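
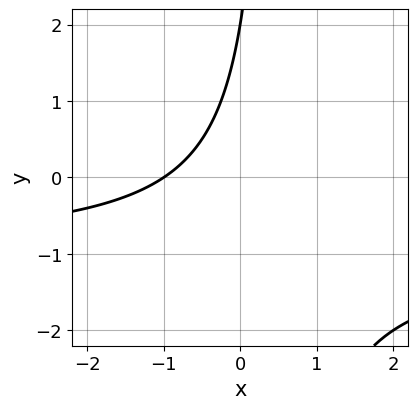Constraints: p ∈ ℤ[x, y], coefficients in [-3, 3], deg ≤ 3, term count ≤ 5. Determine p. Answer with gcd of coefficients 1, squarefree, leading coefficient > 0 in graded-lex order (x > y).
(a) The degree is 2 — a generic line meets the curve in up to 2 points.
(b) Reading off the gridlines: it crosses the y-axis at the gridline y = 2; one x-axis crossing is at x = -1.
(c) Solving for integer coefficients yields p as stated.

2*x*y + 2*x - y + 2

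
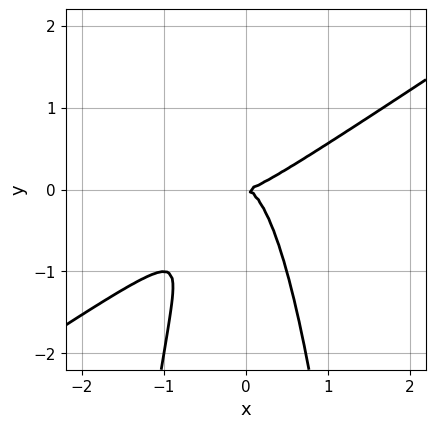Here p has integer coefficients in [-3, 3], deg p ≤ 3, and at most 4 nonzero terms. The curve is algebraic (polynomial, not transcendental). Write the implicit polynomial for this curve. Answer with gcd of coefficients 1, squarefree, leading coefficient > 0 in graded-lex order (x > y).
(a) deg p = 3. A generic line meets the curve in up to 3 points.
(b) Against the integer gridlines: it meets the y-axis at y = 0 (among the integer gridlines); it crosses the x-axis at the gridline x = 0.
(c) Solving for integer coefficients yields p as stated.

2*x^3 - 3*x^2*y - y^2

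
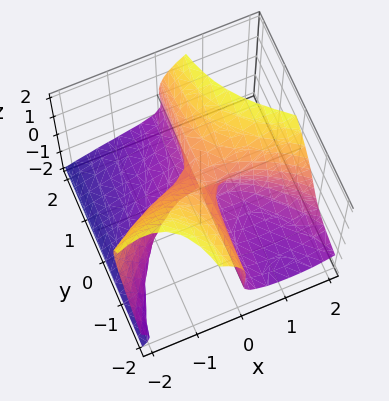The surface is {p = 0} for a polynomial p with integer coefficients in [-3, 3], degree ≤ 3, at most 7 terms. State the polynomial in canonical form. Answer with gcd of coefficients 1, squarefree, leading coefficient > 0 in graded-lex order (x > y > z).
x^3 + 2*x*y*z - 2*z^3 + 3*x*y + 2*z^2

(a) The degree is 3 — a generic line meets the surface in up to 3 points.
(b) From the axis intercepts and sections: it crosses the x-axis at the gridline x = 0; the z-axis gridline crossings are at z ∈ {0, 1}.
(c) Assembling these constraints gives the stated polynomial. Check: (0, -1, 0) on the y-axis lies on the surface, and p(0, -1, 0) = 0. ✓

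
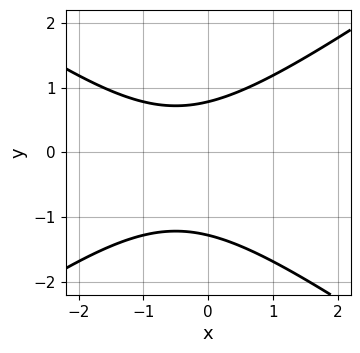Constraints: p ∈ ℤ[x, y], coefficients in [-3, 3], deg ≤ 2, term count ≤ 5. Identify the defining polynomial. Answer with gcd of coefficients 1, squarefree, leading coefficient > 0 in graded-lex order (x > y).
x^2 - 2*y^2 + x - y + 2

The degree is 2 — the shape is more complex than any degree-1 curve.
Reading off the gridlines: it misses every integer gridline on the x-axis.
The integer polynomial consistent with all of this is the stated p.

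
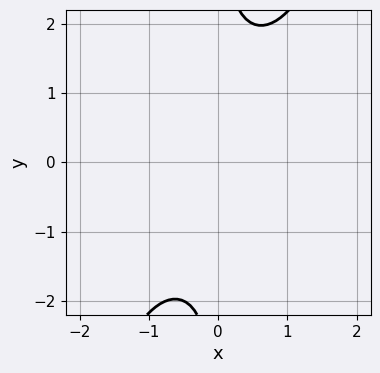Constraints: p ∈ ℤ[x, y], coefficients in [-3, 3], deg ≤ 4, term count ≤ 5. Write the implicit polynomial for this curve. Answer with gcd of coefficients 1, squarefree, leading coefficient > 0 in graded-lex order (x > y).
2*x^2*y^2 - x*y^3 - x*y + 3

First, the degree is 4 — no degree-3 curve has this shape.
Then, reading off the gridlines: the curve avoids every integer x-axis point in the box; it misses every integer gridline on the y-axis.
Finally, fitting integer coefficients to these (and the overall shape) gives p.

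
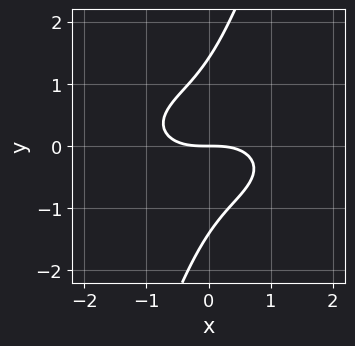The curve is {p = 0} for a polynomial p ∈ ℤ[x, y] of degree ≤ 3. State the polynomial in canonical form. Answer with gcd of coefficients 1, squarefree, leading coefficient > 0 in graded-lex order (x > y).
x^3 + 3*x*y^2 - y^3 + 2*y

(a) Degree: no degree-2 curve has this shape, so deg p = 3.
(b) Against the integer gridlines: it meets the y-axis at y = 0 (among the integer gridlines); one x-axis crossing is at x = 0.
(c) Fitting integer coefficients to these (and the overall shape) gives p.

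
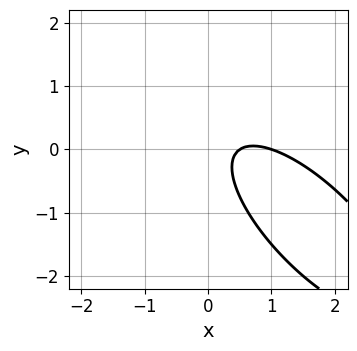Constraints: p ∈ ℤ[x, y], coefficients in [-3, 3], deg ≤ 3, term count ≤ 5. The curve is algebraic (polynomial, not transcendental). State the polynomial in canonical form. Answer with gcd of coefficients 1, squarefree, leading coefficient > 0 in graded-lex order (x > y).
2*x^2 + 3*x*y + 2*y^2 - 3*x + 1

1. Degree: a generic line meets the curve in up to 2 points, so deg p = 2.
2. Against the integer gridlines: it meets the x-axis at x = 1 (among the integer gridlines); no y-intercept at any integer in the box.
3. Putting this together gives p.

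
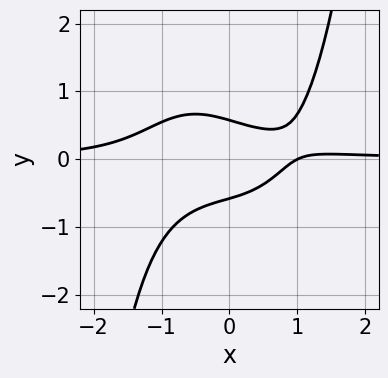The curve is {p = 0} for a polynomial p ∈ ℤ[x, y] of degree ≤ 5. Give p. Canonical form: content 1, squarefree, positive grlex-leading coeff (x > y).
2*x^3*y - 3*y^2 - x + 1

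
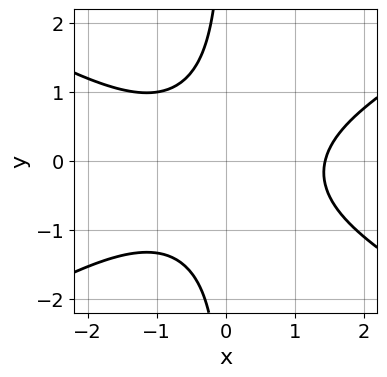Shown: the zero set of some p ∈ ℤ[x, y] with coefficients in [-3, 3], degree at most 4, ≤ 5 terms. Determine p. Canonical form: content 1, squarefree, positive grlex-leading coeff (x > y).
x^3 - 3*x*y^2 - x*y - 3

deg p = 3.
Against the integer gridlines: it misses every integer gridline on the y-axis.
Fitting integer coefficients to these (and the overall shape) gives p.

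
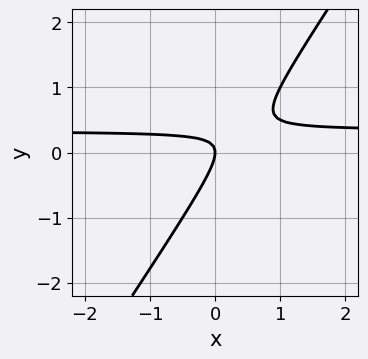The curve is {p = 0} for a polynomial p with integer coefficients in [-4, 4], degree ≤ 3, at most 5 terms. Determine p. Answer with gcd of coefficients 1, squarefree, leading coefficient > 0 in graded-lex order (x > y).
3*x*y - 2*y^2 - x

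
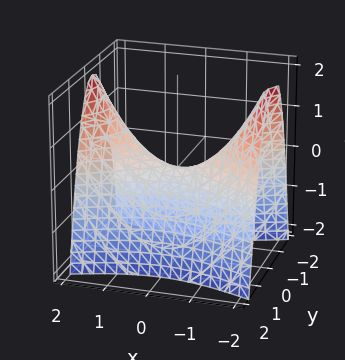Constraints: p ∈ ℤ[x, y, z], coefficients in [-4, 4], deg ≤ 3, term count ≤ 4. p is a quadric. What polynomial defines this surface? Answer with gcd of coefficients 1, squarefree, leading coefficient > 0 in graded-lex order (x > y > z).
x^2 - 3*y^2 - 2*z

First, the degree is 2 — a saddle surface; a quadric.
Next, symmetries: the x ↦ −x reflection is a symmetry, so x appears only in even powers; the y ↦ −y reflection is a symmetry, so y appears only in even powers.
Next, observable constraints: one x-axis crossing is at x = 0; it meets the z-axis at z = 0 (among the integer gridlines); one y-axis crossing is at y = 0.
Finally, the integer polynomial consistent with all of this is the stated p.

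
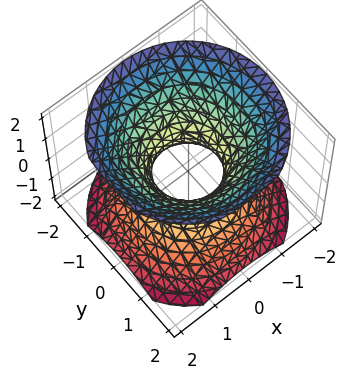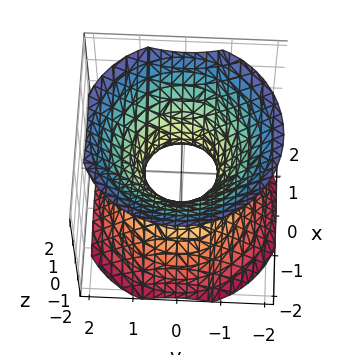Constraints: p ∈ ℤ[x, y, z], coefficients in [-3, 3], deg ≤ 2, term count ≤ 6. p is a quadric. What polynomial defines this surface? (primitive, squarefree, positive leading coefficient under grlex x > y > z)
deg p = 2. An hourglass — one-sheet hyperboloid; a quadric.
Symmetries: rotational symmetry about the z-axis ⇒ p depends on x, y only through x² + y²; mirror symmetry z ↦ −z ⇒ only even powers of z.
Checking where it meets the axes: it misses every integer gridline on the z-axis; a circular section at z = -1 has radius between 1 and 2.
Assembling these constraints gives the stated polynomial.

3*x^2 + 3*y^2 - 3*z^2 - 2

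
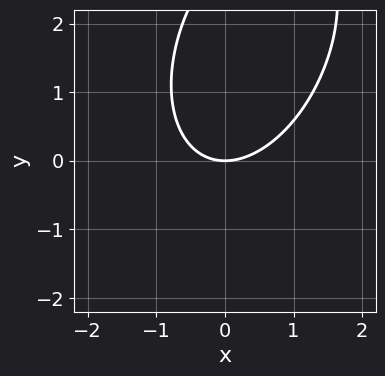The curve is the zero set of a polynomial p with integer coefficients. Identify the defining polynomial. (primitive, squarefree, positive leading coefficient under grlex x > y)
2*x^2 - x*y + y^2 - 3*y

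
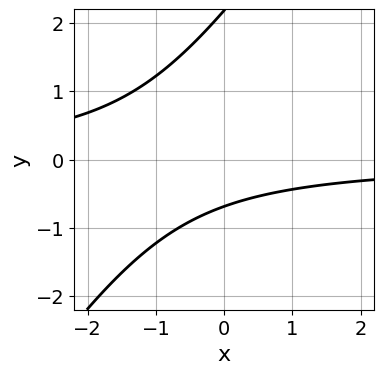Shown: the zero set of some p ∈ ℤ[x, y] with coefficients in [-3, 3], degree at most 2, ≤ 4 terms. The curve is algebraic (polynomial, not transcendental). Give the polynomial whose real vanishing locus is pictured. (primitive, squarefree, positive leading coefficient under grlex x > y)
1. deg p = 2. The shape is more complex than any degree-1 curve.
2. From the axis intercepts and sections: no x-intercept at any integer in the box.
3. Solving for integer coefficients yields p as stated.

3*x*y - 2*y^2 + 3*y + 3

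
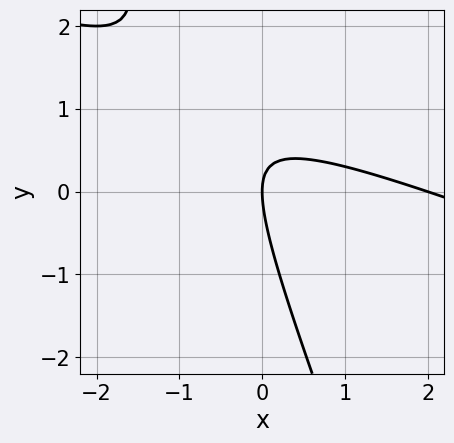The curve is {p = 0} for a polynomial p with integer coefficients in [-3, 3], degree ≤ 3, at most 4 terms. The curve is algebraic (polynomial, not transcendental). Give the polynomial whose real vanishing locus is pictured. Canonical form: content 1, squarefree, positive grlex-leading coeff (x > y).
1. The degree is 2 — the shape is more complex than any degree-1 curve.
2. Observable constraints: it crosses the y-axis at the gridline y = 0; the x-axis gridline crossings are at x ∈ {0, 2}.
3. Putting this together gives p.

x^2 + 3*x*y + y^2 - 2*x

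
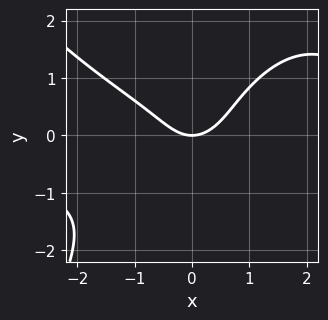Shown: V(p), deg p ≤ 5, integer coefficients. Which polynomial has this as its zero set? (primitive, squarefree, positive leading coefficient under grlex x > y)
deg p = 4. No degree-3 curve has this shape.
Reading off the gridlines: one y-axis crossing is at y = 0; it crosses the x-axis at the gridline x = 0.
The integer polynomial consistent with all of this is the stated p.

x^3*y - 3*x*y^2 + 3*y^3 - 3*x^2 + 3*y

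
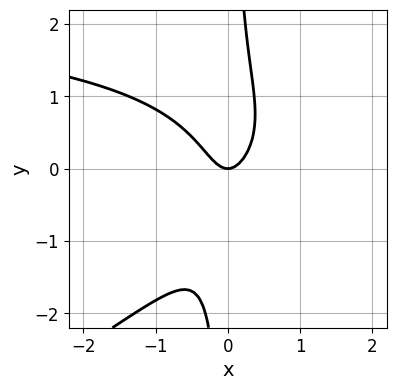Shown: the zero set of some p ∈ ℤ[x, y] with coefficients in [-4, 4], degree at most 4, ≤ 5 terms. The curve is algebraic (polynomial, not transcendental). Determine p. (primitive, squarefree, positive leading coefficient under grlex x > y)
1. deg p = 3. The shape is more complex than any degree-2 curve.
2. From the axis intercepts and sections: it meets the x-axis at x = 0 (among the integer gridlines); it meets the y-axis at y = 0 (among the integer gridlines).
3. The integer polynomial consistent with all of this is the stated p.

x^2*y - 2*x*y^2 - 3*x^2 + y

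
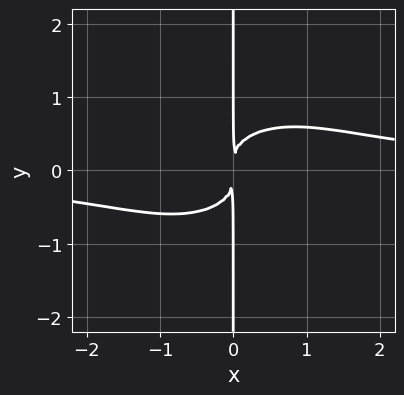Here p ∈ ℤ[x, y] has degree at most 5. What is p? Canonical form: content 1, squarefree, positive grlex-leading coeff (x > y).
x^3*y + 2*x*y^3 - x^2

First, the degree is 4 — a generic line meets the curve in up to 4 points.
Then, from the axis intercepts and sections: the visible y-axis segment lies entirely on the curve.
Finally, solving for integer coefficients yields p as stated.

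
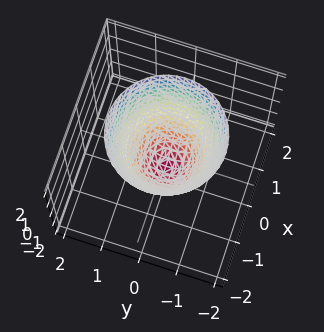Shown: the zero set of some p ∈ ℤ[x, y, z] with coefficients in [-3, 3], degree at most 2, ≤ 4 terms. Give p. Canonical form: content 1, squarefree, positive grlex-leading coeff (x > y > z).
The degree is 2 — a generic line meets the surface in up to 2 points.
Symmetry: the z-axis is an axis of rotation, so x and y enter only as x² + y².
Against the integer gridlines: one z-axis crossing is at z = -1; a circular section at z = 0 has radius between 0 and 1.
The integer polynomial consistent with all of this is the stated p.

3*x^2 + 3*y^2 - 2*z - 2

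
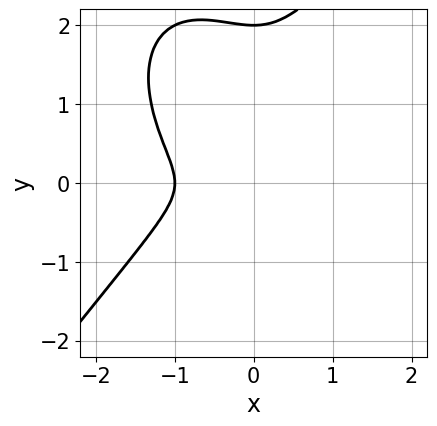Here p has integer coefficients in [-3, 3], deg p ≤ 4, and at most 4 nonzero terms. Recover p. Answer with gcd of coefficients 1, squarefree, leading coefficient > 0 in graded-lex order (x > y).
2*x^3 - y^3 + 2*x^2 + 2*y^2

First, deg p = 3. A generic line meets the curve in up to 3 points.
Next, checking where it meets the axes: it meets the x-axis at x = -1 (among the integer gridlines); it meets the y-axis at y = 2 (among the integer gridlines).
Finally, together with the visible shape, these determine p as stated.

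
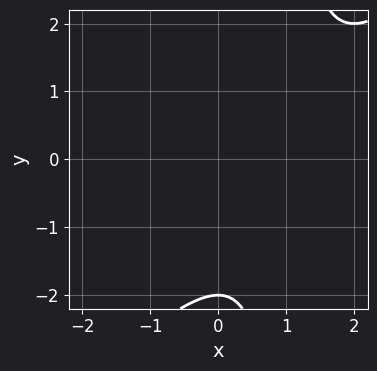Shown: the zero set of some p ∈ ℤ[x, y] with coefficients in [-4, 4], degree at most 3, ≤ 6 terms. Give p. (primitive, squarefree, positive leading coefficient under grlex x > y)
x^2 - x*y - 2*x + y + 2

First, degree: a generic line meets the curve in up to 2 points, so deg p = 2.
Then, from the visible intercepts: the curve avoids every integer x-axis point in the box; it crosses the y-axis at the gridline y = -2.
Finally, these observations pin down the coefficients.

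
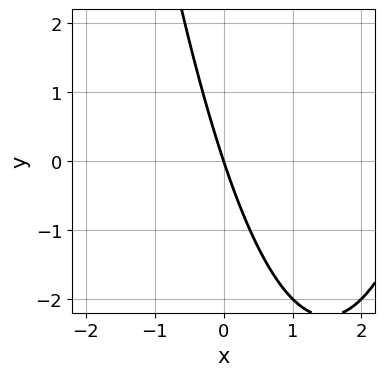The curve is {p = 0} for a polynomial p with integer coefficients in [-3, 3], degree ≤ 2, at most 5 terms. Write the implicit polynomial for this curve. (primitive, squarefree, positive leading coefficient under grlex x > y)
x^2 - 3*x - y

The degree is 2 — the shape is more complex than any degree-1 curve.
Against the integer gridlines: it crosses the x-axis at the gridline x = 0; it crosses the y-axis at the gridline y = 0.
The integer polynomial consistent with all of this is the stated p.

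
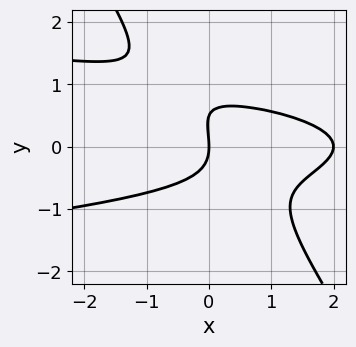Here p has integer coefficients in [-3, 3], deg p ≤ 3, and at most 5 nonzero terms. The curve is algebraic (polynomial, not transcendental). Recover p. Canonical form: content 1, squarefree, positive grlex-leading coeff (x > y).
3*x*y^2 + 2*y^3 + x^2 - y^2 - 2*x

(a) deg p = 3. A generic line meets the curve in up to 3 points.
(b) From the axis intercepts and sections: it crosses the y-axis at the gridline y = 0; among the integer gridlines, it crosses the x-axis at x ∈ {0, 2}.
(c) The integer polynomial consistent with all of this is the stated p.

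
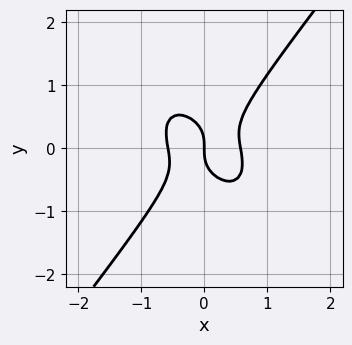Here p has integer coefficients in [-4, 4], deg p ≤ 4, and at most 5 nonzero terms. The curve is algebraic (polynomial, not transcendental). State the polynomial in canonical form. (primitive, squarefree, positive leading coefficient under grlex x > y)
3*x^3 + x^2*y - 2*y^3 - x

1. Degree: a generic line meets the curve in up to 3 points, so deg p = 3.
2. From the axis intercepts and sections: it meets the y-axis at y = 0 (among the integer gridlines); one x-axis crossing is at x = 0.
3. These observations pin down the coefficients.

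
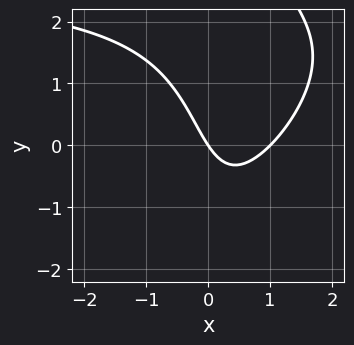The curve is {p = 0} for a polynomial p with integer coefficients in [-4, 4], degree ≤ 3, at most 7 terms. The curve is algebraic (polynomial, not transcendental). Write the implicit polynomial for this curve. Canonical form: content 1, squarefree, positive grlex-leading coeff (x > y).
x^2*y - x*y^2 - 3*x^2 + 3*x + 2*y

First, deg p = 3.
Next, from the visible intercepts: among the integer gridlines, it crosses the x-axis at x ∈ {0, 1}; it meets the y-axis at y = 0 (among the integer gridlines).
Finally, these observations pin down the coefficients.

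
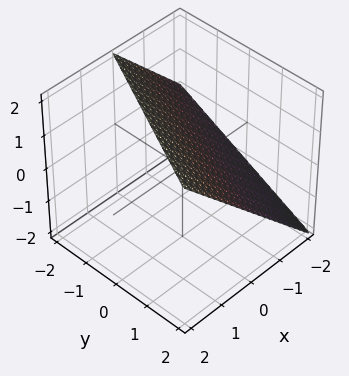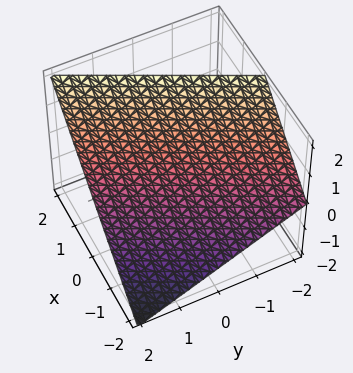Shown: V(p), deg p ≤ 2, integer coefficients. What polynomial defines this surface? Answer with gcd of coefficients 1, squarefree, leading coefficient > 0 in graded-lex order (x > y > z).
2*x - y - 2*z + 2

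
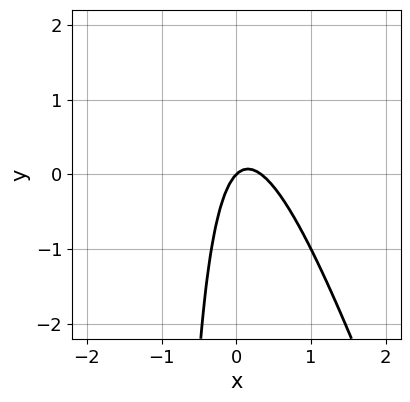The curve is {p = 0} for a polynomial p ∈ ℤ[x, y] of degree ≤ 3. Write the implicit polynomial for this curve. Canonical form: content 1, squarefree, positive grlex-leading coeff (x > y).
3*x^2 + x*y - x + y

First, degree: the shape is more complex than any degree-1 curve, so deg p = 2.
Next, checking where it meets the axes: one y-axis crossing is at y = 0; it meets the x-axis at x = 0 (among the integer gridlines).
Finally, fitting integer coefficients to these (and the overall shape) gives p.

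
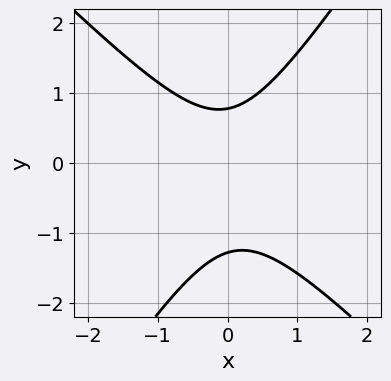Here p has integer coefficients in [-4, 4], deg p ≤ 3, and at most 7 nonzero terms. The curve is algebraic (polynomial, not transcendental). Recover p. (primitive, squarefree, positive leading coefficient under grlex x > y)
3*x^2 + x*y - 2*y^2 - y + 2

1. Degree: no degree-1 curve has this shape, so deg p = 2.
2. Observable constraints: it misses every integer gridline on the x-axis.
3. Solving for integer coefficients yields p as stated.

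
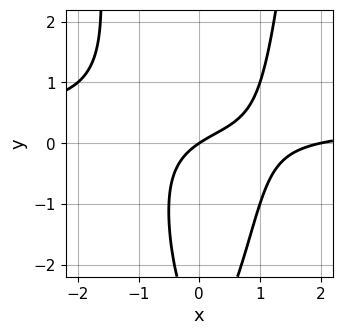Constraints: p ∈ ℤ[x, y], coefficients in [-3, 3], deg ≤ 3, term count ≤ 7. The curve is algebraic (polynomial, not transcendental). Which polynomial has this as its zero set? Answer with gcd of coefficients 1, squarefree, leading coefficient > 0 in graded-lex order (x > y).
(a) deg p = 3.
(b) From the visible intercepts: the x-axis gridline crossings are at x ∈ {0, 2}; it crosses the y-axis at the gridline y = 0.
(c) Fitting integer coefficients to these (and the overall shape) gives p.

3*x^2*y - x^2 - y^2 + 2*x - 3*y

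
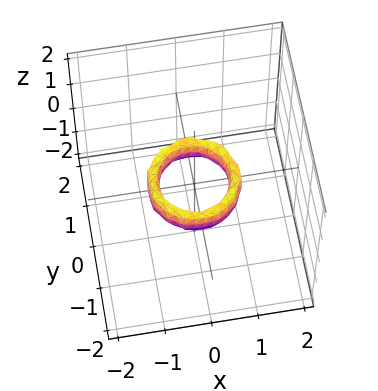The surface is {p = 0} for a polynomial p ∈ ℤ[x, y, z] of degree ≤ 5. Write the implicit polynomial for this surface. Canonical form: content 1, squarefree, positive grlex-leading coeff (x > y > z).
2*x^4 + 4*x^2*y^2 + 2*y^4 - 3*x^2 - 3*y^2 + z^2 + 1

(a) Degree: a generic line meets the surface in up to 4 points, so deg p = 4.
(b) Symmetries: the z-axis is an axis of rotation, so x and y enter only as x² + y².
(c) From the visible intercepts: a circular section at z = 0 has radius between 0 and 1; the y-axis gridline crossings are at y ∈ {-1, 1}; no z-intercept at any integer in the box; the x-axis gridline crossings are at x ∈ {-1, 1}.
(d) Solving for integer coefficients yields p as stated.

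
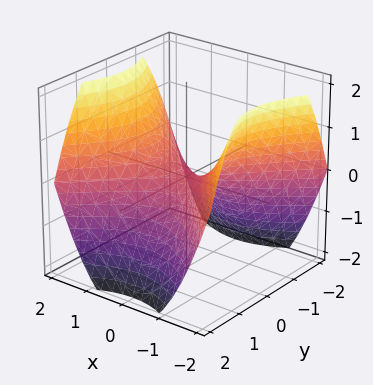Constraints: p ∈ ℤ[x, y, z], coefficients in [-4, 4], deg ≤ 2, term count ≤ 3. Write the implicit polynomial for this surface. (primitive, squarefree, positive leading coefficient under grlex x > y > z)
(a) The degree is 2 — a hyperbolic paraboloid; a quadric.
(b) Symmetries: mirror symmetry y ↦ −y ⇒ only even powers of y; it's symmetric under x → −x, forcing even powers of x.
(c) Against the integer gridlines: it crosses the z-axis at the gridline z = 0; one x-axis crossing is at x = 0; it meets the y-axis at y = 0 (among the integer gridlines).
(d) Assembling these constraints gives the stated polynomial.

2*x^2 - 2*y^2 - 3*z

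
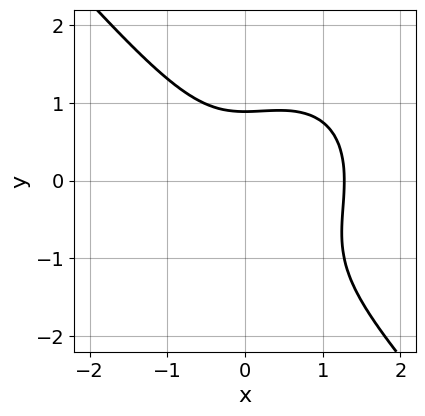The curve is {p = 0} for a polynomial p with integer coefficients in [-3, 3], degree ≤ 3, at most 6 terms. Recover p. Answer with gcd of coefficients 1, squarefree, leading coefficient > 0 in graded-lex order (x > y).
3*x^3 + 2*y^3 - 2*x^2 + 2*y^2 - 3

(a) deg p = 3.
(b) The integer polynomial consistent with all of this is the stated p.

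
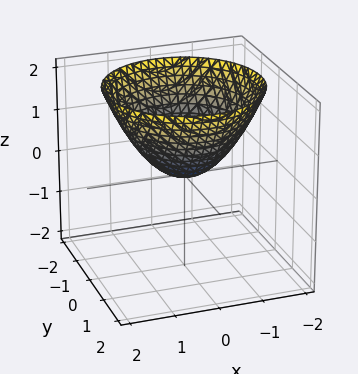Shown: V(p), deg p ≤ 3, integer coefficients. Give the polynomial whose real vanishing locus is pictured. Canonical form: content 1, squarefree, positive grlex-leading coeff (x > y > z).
First, the degree is 2 — a paraboloid; a quadric.
Then, symmetry: every cross-section ⟂ z is a circle, so x, y appear only via x² + y².
Then, from the axis intercepts and sections: one z-axis crossing is at z = 0; a circular section at z = 1 has radius between 1 and 2.
Finally, these observations pin down the coefficients.

2*x^2 + 2*y^2 - 3*z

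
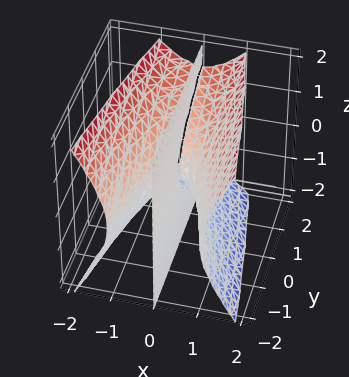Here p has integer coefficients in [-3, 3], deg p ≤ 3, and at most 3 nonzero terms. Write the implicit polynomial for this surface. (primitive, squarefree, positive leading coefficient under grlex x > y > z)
2*x^3 - x*z^2 + x*y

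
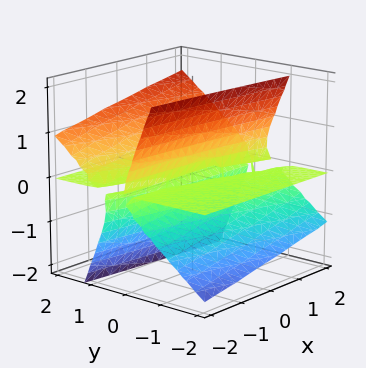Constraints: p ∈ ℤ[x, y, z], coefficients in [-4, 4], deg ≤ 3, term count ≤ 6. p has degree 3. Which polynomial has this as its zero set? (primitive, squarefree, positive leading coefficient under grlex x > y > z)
x*y*z + 3*y^2*z - 3*y*z^2 - 2*z^3

(a) Degree: a generic line meets the surface in up to 3 points, so deg p = 3.
(b) From the axis intercepts and sections: one z-axis crossing is at z = 0; every point of the x-axis in the box is on the surface; the visible y-axis segment lies entirely on the surface.
(c) These observations pin down the coefficients.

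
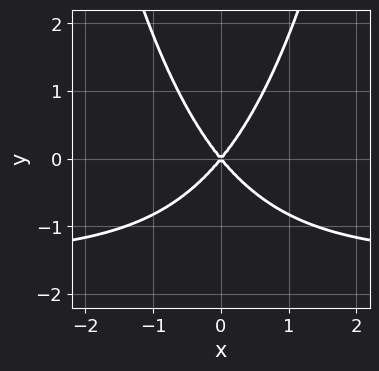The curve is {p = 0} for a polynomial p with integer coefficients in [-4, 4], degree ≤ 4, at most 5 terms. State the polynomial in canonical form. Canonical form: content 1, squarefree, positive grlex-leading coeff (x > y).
2*x^2*y + 3*x^2 - 2*y^2

First, degree: a generic line meets the curve in up to 3 points, so deg p = 3.
Then, symmetries: it's symmetric under x → −x, forcing even powers of x.
Next, observable constraints: it crosses the x-axis at the gridline x = 0; it meets the y-axis at y = 0 (among the integer gridlines).
Finally, assembling these constraints gives the stated polynomial.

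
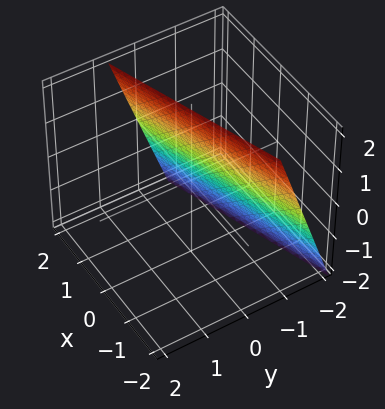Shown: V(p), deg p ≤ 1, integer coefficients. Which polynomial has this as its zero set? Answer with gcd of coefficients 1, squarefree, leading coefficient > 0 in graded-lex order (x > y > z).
(a) The degree is 1 — every cross-section is a straight line — this is a plane.
(b) Checking where it meets the axes: it crosses the z-axis at the gridline z = 2; it meets the x-axis at x = 2 (among the integer gridlines).
(c) Matching integer coefficients to the picture gives p.

x - 3*y + z - 2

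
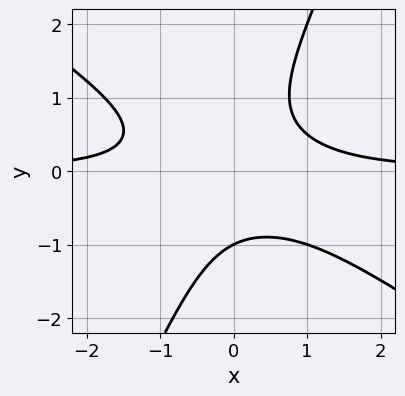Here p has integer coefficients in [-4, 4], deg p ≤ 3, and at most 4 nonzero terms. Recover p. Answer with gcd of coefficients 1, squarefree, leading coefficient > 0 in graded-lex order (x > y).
1. deg p = 3.
2. Reading off the gridlines: it meets the y-axis at y = -1 (among the integer gridlines); the curve avoids every integer x-axis point in the box.
3. Solving for integer coefficients yields p as stated.

3*x^2*y + 3*x*y^2 - 2*y^3 - 2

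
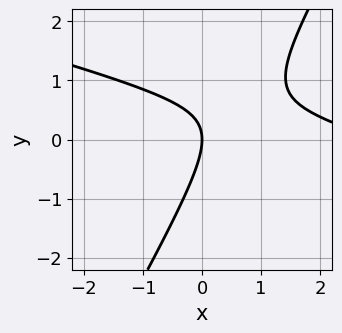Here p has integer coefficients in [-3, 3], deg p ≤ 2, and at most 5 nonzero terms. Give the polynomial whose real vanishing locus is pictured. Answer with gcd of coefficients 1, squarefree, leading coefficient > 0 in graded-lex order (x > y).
First, the degree is 2 — the shape is more complex than any degree-1 curve.
Then, against the integer gridlines: it crosses the y-axis at the gridline y = 0; it crosses the x-axis at the gridline x = 0.
Finally, solving for integer coefficients yields p as stated.

x^2 + 3*x*y - 2*y^2 - 3*x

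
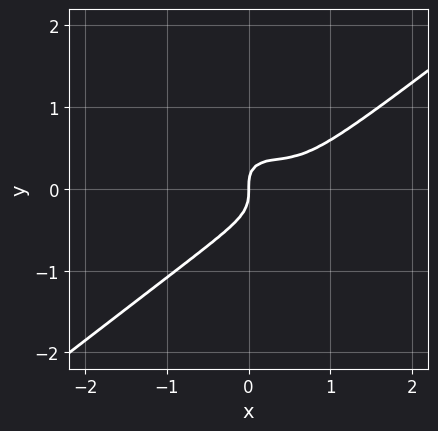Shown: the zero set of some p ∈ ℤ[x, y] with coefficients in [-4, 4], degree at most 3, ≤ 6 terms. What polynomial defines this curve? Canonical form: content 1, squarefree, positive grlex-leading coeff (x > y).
2*x^3 - x*y^2 - 3*y^3 - 2*x^2 + x

1. deg p = 3. The shape is more complex than any degree-2 curve.
2. Reading off the gridlines: it crosses the y-axis at the gridline y = 0; one x-axis crossing is at x = 0.
3. Matching integer coefficients to the picture gives p.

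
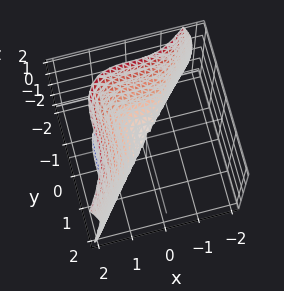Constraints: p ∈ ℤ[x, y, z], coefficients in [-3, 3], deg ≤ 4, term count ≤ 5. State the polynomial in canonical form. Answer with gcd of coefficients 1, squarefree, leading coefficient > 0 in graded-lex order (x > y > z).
3*x^3 - 2*y^3 - 2*z^2

deg p = 3.
From the visible intercepts: one y-axis crossing is at y = 0; it meets the z-axis at z = 0 (among the integer gridlines).
These observations pin down the coefficients.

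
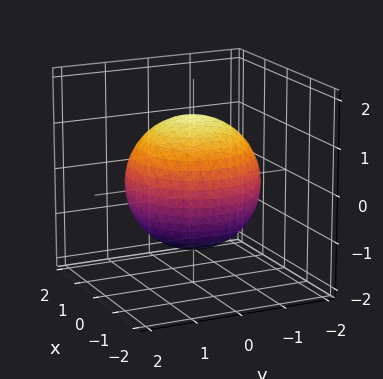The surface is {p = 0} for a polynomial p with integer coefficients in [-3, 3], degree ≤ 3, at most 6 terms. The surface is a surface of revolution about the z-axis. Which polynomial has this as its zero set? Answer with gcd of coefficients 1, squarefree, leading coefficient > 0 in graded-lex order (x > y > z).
x^2 + y^2 + z^2 - 2

First, degree: no degree-1 surface has this shape, so deg p = 2.
Then, symmetry: the z-axis is an axis of rotation, so x and y enter only as x² + y².
Next, reading off the gridlines: a circular section at z = 1 has radius exactly 1.
Finally, the integer polynomial consistent with all of this is the stated p.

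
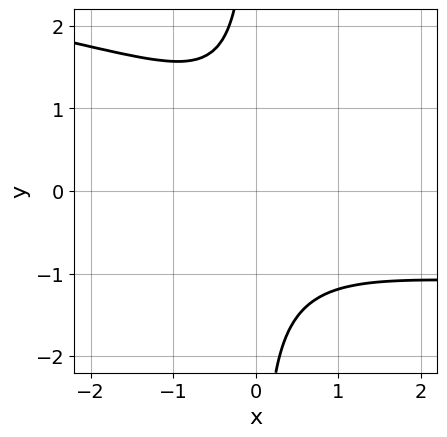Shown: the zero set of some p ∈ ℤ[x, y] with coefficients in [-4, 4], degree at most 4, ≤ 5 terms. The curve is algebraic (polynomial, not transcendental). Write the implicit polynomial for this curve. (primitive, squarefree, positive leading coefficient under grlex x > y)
3*x*y^3 + 2*x^2*y + 3*x^2 + y^2 + 3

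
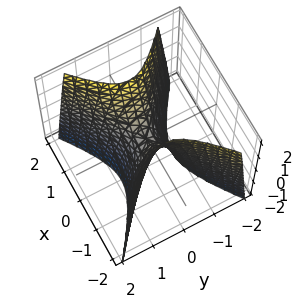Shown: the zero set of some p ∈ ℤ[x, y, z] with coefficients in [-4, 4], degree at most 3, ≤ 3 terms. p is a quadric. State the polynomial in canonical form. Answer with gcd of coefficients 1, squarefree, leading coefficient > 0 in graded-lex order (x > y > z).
2*x^2 - 3*y^2 - z

The degree is 2 — a saddle surface; a quadric.
Symmetries: the y ↦ −y reflection is a symmetry, so y appears only in even powers; it's symmetric under x → −x, forcing even powers of x.
Reading off the gridlines: one x-axis crossing is at x = 0; one z-axis crossing is at z = 0.
Putting this together gives p.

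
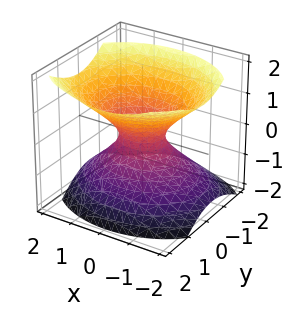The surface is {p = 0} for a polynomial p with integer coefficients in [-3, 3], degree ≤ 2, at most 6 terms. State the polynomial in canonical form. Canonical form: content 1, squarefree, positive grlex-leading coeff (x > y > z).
2*x^2 + 3*y^2 - y*z - 3*z^2 - 1

First, deg p = 2. The shape is more complex than any degree-1 surface.
Then, observable constraints: no z-intercept at any integer in the box.
Finally, solving for integer coefficients yields p as stated.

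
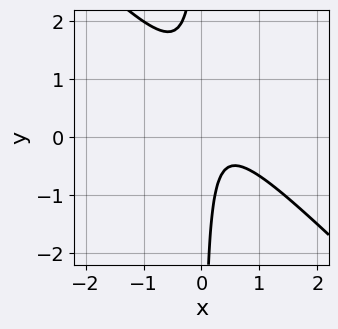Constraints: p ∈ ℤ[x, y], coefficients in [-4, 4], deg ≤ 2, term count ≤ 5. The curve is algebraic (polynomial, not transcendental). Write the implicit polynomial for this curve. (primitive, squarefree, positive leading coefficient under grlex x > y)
First, the degree is 2 — no degree-1 curve has this shape.
Then, against the integer gridlines: the curve avoids every integer y-axis point in the box; it misses every integer gridline on the x-axis.
Finally, assembling these constraints gives the stated polynomial.

3*x^2 + 3*x*y - 2*x + 1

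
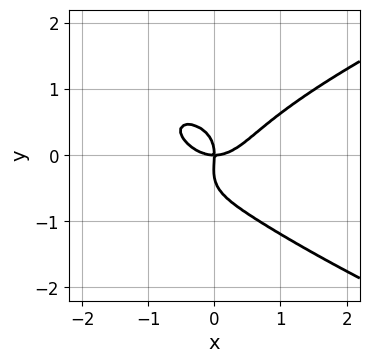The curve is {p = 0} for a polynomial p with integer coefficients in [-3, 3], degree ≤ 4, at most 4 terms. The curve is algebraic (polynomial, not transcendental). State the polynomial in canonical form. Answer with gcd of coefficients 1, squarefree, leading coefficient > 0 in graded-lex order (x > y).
3*y^4 - 2*x^3 + y^3 + 2*x*y

deg p = 4. No degree-3 curve has this shape.
Against the integer gridlines: one x-axis crossing is at x = 0; it crosses the y-axis at the gridline y = 0.
Solving for integer coefficients yields p as stated.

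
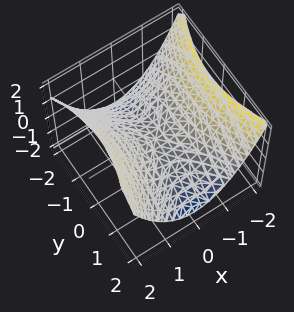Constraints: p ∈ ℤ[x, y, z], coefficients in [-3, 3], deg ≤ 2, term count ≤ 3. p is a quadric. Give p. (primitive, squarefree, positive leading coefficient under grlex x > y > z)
First, deg p = 2. A hyperbolic paraboloid; a quadric.
Then, symmetries: it's symmetric under y → −y, forcing even powers of y; mirror symmetry x ↦ −x ⇒ only even powers of x.
Next, observable constraints: one x-axis crossing is at x = 0; it crosses the y-axis at the gridline y = 0.
Finally, these observations pin down the coefficients.

2*x^2 - y^2 - 3*z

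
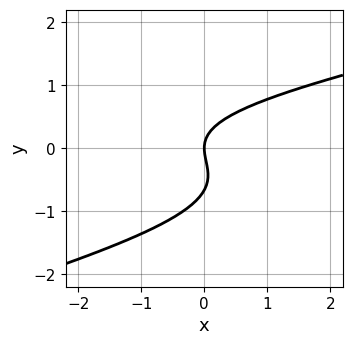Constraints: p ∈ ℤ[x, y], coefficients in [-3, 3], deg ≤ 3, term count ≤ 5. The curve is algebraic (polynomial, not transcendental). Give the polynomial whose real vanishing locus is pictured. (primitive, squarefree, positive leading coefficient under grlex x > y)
(a) deg p = 3.
(b) Observable constraints: it meets the x-axis at x = 0 (among the integer gridlines); one y-axis crossing is at y = 0.
(c) Matching integer coefficients to the picture gives p.

x*y^2 - 3*y^3 - 2*y^2 + 2*x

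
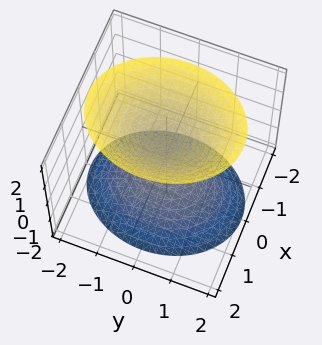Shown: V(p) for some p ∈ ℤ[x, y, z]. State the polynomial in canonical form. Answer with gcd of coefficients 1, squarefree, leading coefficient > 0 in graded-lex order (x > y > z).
(a) There are 2 components. Treating them together as one polynomial.
(b) Degree: two separate bowl-shaped sheets opening away from each other; a quadric, so deg p = 2.
(c) Symmetries: the z ↦ −z reflection is a symmetry, so z appears only in even powers; it's symmetric under x → −x, forcing even powers of x; it's symmetric under y → −y, forcing even powers of y.
(d) From the axis intercepts and sections: no x-intercept at any integer in the box; no y-intercept at any integer in the box.
(e) Matching integer coefficients to the picture gives p.

3*x^2 + 2*y^2 - 2*z^2 + 1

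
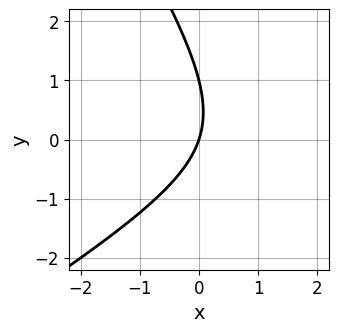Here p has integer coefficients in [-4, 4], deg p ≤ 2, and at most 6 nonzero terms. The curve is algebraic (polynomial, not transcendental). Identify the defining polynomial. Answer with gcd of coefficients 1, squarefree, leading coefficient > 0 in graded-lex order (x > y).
1. deg p = 2.
2. Observable constraints: among the integer gridlines, it crosses the y-axis at y ∈ {0, 1}; one x-axis crossing is at x = 0.
3. Matching integer coefficients to the picture gives p.

x^2 - x*y - y^2 - 3*x + y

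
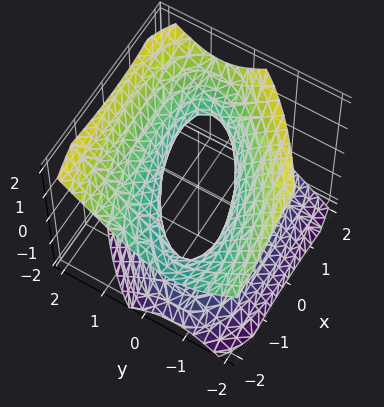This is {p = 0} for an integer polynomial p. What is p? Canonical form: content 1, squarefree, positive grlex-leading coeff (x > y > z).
x^2 - 2*x*y + 2*x*z + 3*y^2 - 3*z^2 - 2

1. Degree: a generic line meets the surface in up to 2 points, so deg p = 2.
2. Observable constraints: no z-intercept at any integer in the box.
3. Fitting integer coefficients to these (and the overall shape) gives p.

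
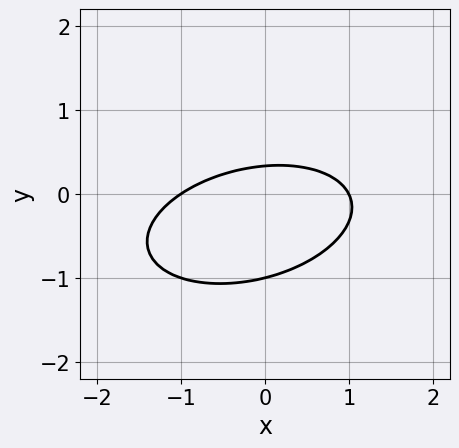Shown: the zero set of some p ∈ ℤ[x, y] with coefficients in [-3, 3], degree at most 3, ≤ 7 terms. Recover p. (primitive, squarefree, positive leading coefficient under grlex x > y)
x^2 - x*y + 3*y^2 + 2*y - 1

First, the degree is 2 — a generic line meets the curve in up to 2 points.
Then, from the axis intercepts and sections: it crosses the y-axis at the gridline y = -1; the x-axis gridline crossings are at x ∈ {-1, 1}.
Finally, the integer polynomial consistent with all of this is the stated p.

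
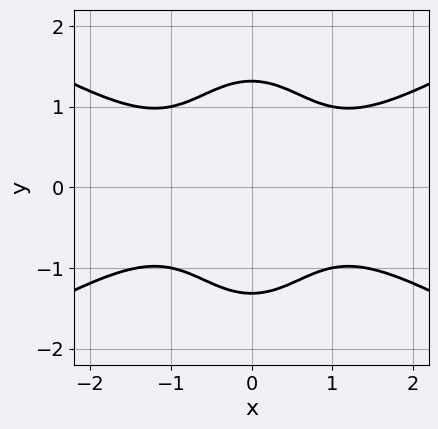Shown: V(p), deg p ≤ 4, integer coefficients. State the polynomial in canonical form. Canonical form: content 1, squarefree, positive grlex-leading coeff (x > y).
Degree: no degree-3 curve has this shape, so deg p = 4.
Symmetries: it's symmetric under x → −x, forcing even powers of x; it's symmetric under y → −y, forcing even powers of y.
Checking where it meets the axes: the curve avoids every integer x-axis point in the box.
Solving for integer coefficients yields p as stated.

x^4 - 3*x^2*y^2 - y^4 + 3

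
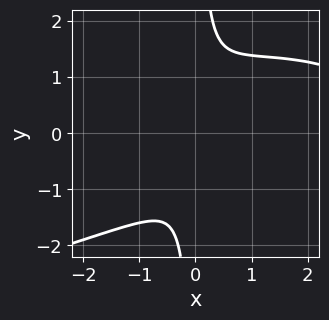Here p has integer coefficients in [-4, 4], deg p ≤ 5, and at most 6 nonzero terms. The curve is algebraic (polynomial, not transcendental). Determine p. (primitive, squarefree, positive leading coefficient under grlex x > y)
2*x*y^3 + x^3 - 3*x^2 - x*y - y^2

1. deg p = 4. A generic line meets the curve in up to 4 points.
2. Solving for integer coefficients yields p as stated.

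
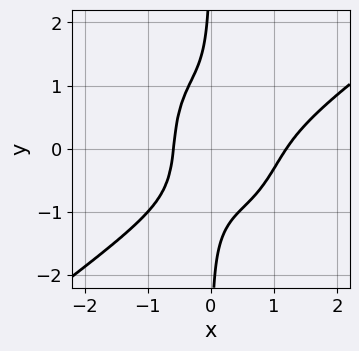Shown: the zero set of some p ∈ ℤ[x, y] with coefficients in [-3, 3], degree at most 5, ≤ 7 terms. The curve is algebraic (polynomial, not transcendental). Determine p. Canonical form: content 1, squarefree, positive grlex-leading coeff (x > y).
3*x^4 - 3*x^3*y - 2*x*y^3 - 3*x^3 - 1

Degree: no degree-3 curve has this shape, so deg p = 4.
Checking where it meets the axes: the curve avoids every integer y-axis point in the box.
Putting this together gives p.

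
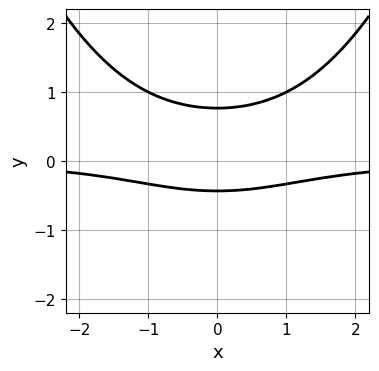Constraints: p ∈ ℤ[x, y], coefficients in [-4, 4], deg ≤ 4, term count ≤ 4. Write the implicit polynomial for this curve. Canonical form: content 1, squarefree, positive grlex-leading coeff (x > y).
x^2*y - 3*y^2 + y + 1

Degree: a generic line meets the curve in up to 3 points, so deg p = 3.
Symmetries: mirror symmetry x ↦ −x ⇒ only even powers of x.
From the axis intercepts and sections: no x-intercept at any integer in the box.
Putting this together gives p.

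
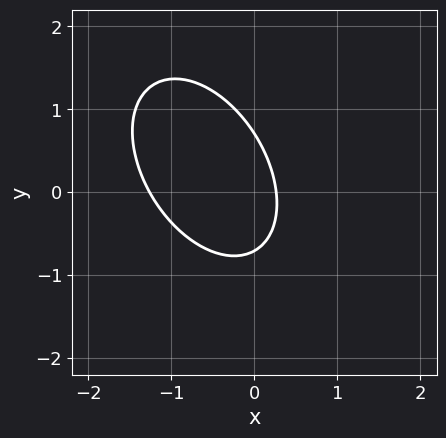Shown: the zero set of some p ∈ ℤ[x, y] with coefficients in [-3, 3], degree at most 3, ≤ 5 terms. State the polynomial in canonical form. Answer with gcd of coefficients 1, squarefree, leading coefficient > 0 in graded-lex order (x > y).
The degree is 2 — a generic line meets the curve in up to 2 points.
Matching integer coefficients to the picture gives p.

3*x^2 + 2*x*y + 2*y^2 + 3*x - 1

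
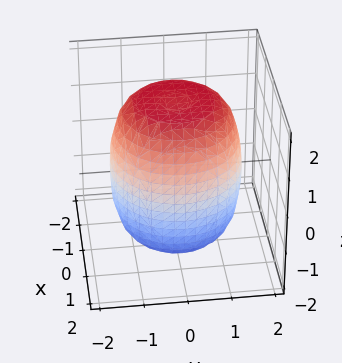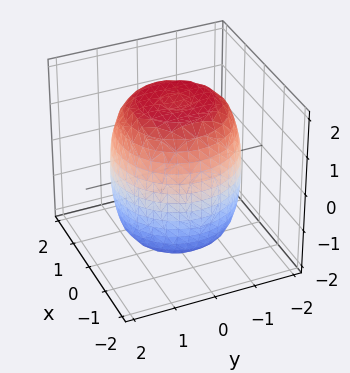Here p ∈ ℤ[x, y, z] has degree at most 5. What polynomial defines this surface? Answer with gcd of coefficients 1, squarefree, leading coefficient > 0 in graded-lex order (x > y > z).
1. The degree is 4 — a generic line meets the surface in up to 4 points.
2. Symmetries: rotational symmetry about the z-axis ⇒ p depends on x, y only through x² + y².
3. Checking where it meets the axes: a circular section at z = 1 has radius between 1 and 2.
4. Assembling these constraints gives the stated polynomial.

x^4 + 2*x^2*y^2 + y^4 - x^2 - y^2 + z^2 - 3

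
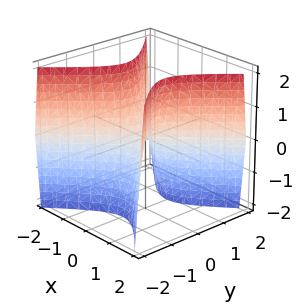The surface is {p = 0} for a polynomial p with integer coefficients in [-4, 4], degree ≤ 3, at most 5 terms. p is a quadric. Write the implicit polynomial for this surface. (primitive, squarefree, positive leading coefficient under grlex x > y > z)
3*x^2 - 3*y^2 - z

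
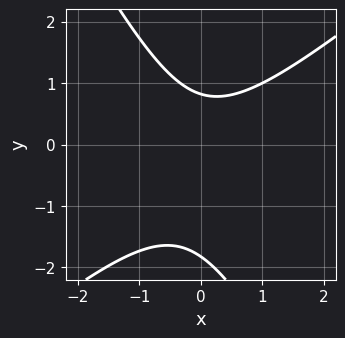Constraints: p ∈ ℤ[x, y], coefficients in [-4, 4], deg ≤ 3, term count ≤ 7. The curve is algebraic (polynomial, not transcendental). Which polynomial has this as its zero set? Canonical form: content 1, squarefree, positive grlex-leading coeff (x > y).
3*x^2 - 2*x*y - 2*y^2 - 2*y + 3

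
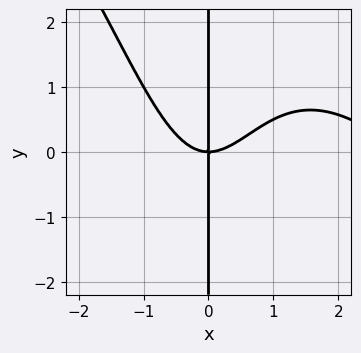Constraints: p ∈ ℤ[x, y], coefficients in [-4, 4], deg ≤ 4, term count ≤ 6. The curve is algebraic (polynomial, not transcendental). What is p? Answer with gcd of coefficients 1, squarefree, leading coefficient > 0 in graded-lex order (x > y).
x^4 + x^3*y - 3*x^3 + 3*x*y

The degree is 4 — the shape is more complex than any degree-3 curve.
Checking where it meets the axes: every point of the y-axis in the box is on the curve; it crosses the x-axis at the gridline x = 0.
Together with the visible shape, these determine p as stated.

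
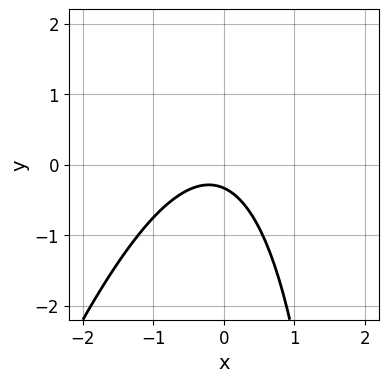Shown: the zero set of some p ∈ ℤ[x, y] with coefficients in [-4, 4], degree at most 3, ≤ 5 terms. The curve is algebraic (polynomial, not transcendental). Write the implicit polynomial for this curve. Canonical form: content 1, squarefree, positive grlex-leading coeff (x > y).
3*x^2 - x*y + x + 3*y + 1

1. The degree is 2 — no degree-1 curve has this shape.
2. From the axis intercepts and sections: the curve avoids every integer x-axis point in the box.
3. Together with the visible shape, these determine p as stated.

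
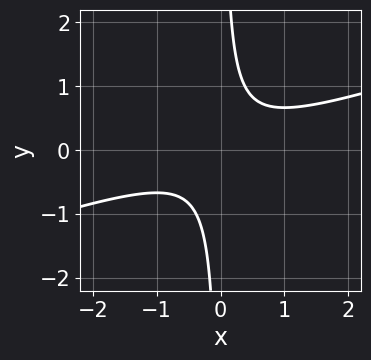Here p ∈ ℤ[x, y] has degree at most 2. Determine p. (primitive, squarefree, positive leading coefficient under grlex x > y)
1. The degree is 2 — the shape is more complex than any degree-1 curve.
2. Observable constraints: no x-intercept at any integer in the box; no y-intercept at any integer in the box.
3. The integer polynomial consistent with all of this is the stated p.

x^2 - 3*x*y + 1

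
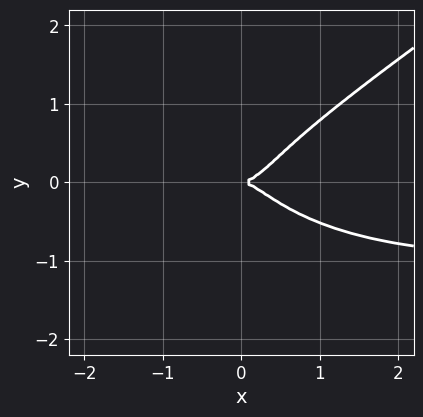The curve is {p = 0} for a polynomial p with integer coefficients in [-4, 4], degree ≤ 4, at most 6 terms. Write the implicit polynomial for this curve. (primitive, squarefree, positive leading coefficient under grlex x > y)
(a) The degree is 4 — the shape is more complex than any degree-3 curve.
(b) From the visible intercepts: it meets the y-axis at y = 0 (among the integer gridlines); one x-axis crossing is at x = 0.
(c) Putting this together gives p.

x^3*y - 3*y^4 + x^3 - y^2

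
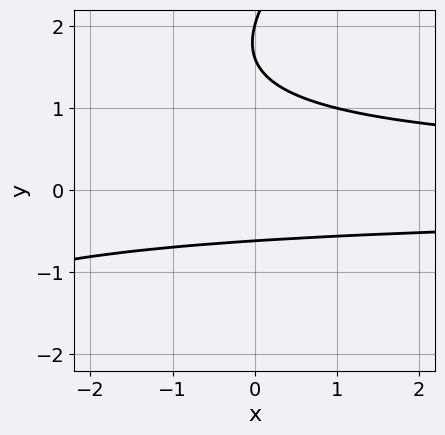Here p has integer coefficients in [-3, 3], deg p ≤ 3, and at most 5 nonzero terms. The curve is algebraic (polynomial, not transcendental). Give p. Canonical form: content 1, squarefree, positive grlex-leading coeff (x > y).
x*y^2 - y^3 + 3*y^2 - y - 2

First, degree: no degree-2 curve has this shape, so deg p = 3.
Next, from the axis intercepts and sections: one y-axis crossing is at y = 2; no x-intercept at any integer in the box.
Finally, assembling these constraints gives the stated polynomial.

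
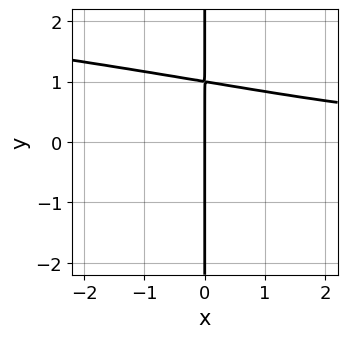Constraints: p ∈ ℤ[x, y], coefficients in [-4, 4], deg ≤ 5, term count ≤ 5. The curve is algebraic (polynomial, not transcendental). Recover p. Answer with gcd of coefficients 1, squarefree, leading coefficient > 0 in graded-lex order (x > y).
2*x*y^3 + x^2*y - 2*x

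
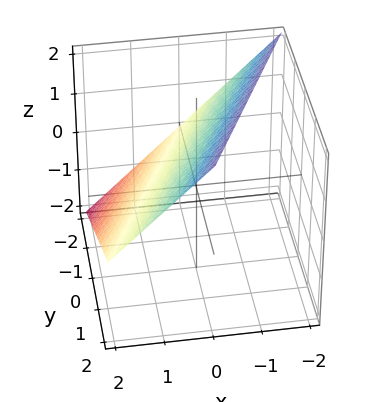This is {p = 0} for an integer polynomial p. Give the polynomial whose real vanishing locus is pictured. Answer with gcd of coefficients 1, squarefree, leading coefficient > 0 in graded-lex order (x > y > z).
2*x - y + 2*z - 2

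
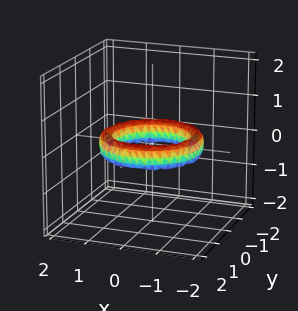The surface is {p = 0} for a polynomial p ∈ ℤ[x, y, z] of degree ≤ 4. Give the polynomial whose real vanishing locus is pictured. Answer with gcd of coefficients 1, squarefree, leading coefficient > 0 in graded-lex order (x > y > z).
(a) deg p = 4.
(b) By symmetry, the surface is invariant under rotation about z: p = q(x² + y², z).
(c) Reading off the gridlines: a circular section at z = 0 has radius exactly 1; the x-axis gridline crossings are at x ∈ {-1, 1}; the y-axis gridline crossings are at y ∈ {-1, 1}.
(d) These observations pin down the coefficients.

x^4 + 2*x^2*y^2 + y^4 - 3*x^2 - 3*y^2 + 2*z^2 + 2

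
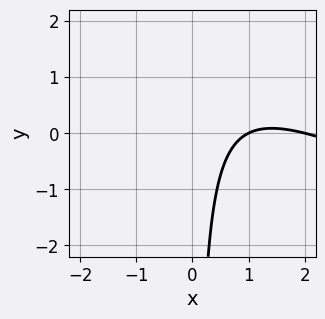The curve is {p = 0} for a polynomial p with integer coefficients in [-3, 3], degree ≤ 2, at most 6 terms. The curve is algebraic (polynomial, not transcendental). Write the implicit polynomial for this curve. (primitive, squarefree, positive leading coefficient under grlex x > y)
x^2 + 2*x*y - 3*x + 2

First, the degree is 2 — no degree-1 curve has this shape.
Next, from the visible intercepts: the curve avoids every integer y-axis point in the box; among the integer gridlines, it crosses the x-axis at x ∈ {1, 2}.
Finally, matching integer coefficients to the picture gives p.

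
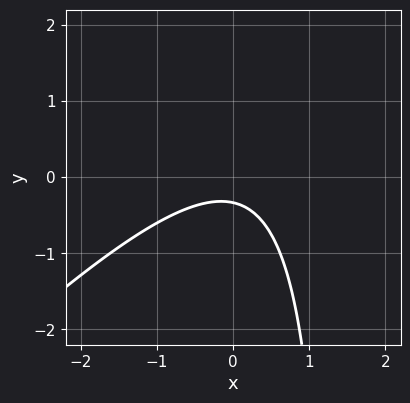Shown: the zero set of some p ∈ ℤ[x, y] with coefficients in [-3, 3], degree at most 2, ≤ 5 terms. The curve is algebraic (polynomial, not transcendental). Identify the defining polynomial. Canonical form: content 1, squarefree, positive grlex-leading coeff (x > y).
2*x^2 - 2*x*y + 3*y + 1

1. deg p = 2. No degree-1 curve has this shape.
2. From the axis intercepts and sections: it misses every integer gridline on the x-axis.
3. Fitting integer coefficients to these (and the overall shape) gives p.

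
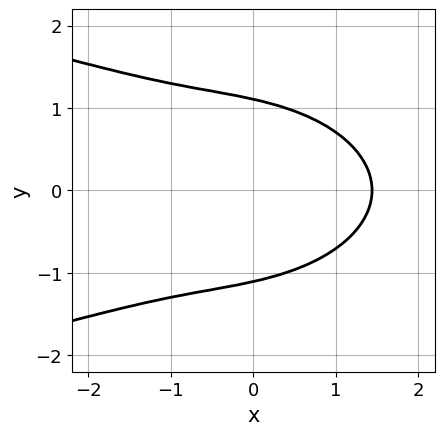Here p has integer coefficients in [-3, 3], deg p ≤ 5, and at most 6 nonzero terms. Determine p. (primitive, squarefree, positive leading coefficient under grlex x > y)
(a) The degree is 4 — no degree-3 curve has this shape.
(b) Symmetries: mirror symmetry y ↦ −y ⇒ only even powers of y.
(c) Fitting integer coefficients to these (and the overall shape) gives p.

x^2*y^2 + 2*y^4 + x^3 + 2*x*y^2 - 3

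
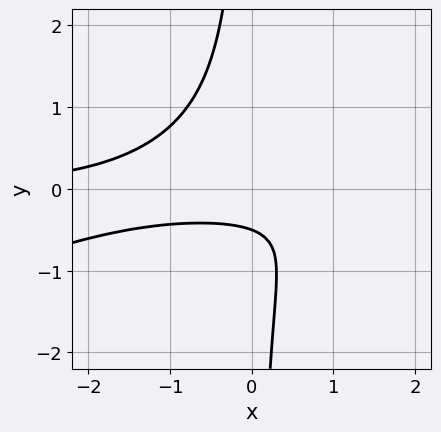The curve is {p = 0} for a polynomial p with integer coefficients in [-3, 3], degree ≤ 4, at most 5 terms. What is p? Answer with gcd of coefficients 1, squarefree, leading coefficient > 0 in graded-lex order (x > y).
(a) deg p = 3. The shape is more complex than any degree-2 curve.
(b) From the visible intercepts: no x-intercept at any integer in the box.
(c) Fitting integer coefficients to these (and the overall shape) gives p.

x^2*y - 3*x*y^2 - 2*y - 1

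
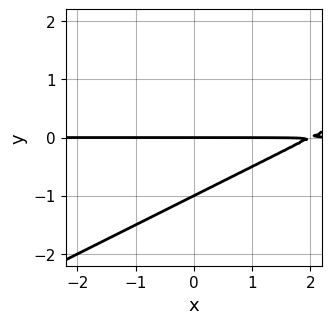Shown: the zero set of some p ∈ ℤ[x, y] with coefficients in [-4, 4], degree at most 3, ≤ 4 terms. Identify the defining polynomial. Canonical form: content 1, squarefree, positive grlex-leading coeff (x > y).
1. Degree: the shape is more complex than any degree-1 curve, so deg p = 2.
2. From the axis intercepts and sections: the y-axis gridline crossings are at y ∈ {-1, 0}; every point of the x-axis in the box is on the curve.
3. Solving for integer coefficients yields p as stated.

x*y - 2*y^2 - 2*y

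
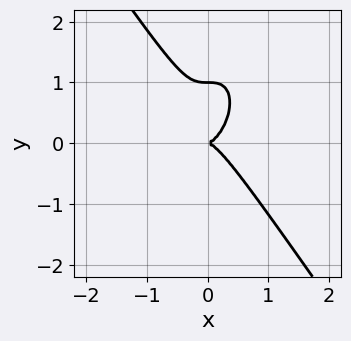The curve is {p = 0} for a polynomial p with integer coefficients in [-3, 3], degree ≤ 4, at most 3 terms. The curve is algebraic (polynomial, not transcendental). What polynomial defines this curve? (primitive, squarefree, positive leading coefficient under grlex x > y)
3*x^3 + y^3 - y^2

First, the degree is 3 — a generic line meets the curve in up to 3 points.
Then, checking where it meets the axes: one x-axis crossing is at x = 0; among the integer gridlines, it crosses the y-axis at y ∈ {0, 1}.
Finally, together with the visible shape, these determine p as stated.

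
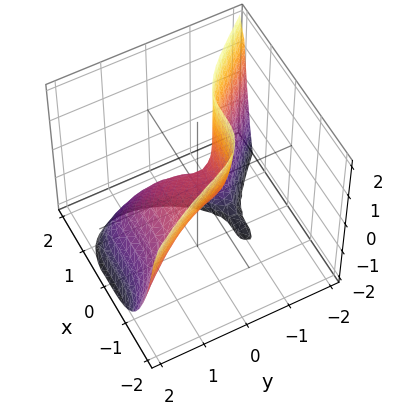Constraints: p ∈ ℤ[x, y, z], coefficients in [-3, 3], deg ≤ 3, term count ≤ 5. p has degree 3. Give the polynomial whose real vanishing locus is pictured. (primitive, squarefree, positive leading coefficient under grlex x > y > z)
(a) deg p = 3.
(b) Against the integer gridlines: it crosses the x-axis at the gridline x = 0; it meets the y-axis at y = 0 (among the integer gridlines); it crosses the z-axis at the gridline z = 0.
(c) Assembling these constraints gives the stated polynomial.

3*x^3 + 2*y^3 + 3*y*z + 2*z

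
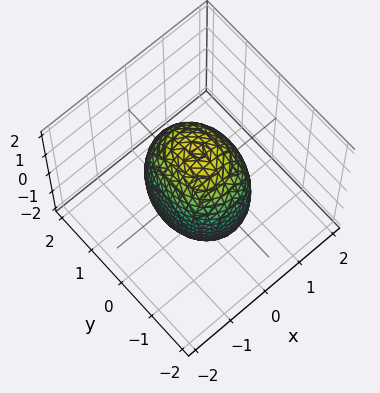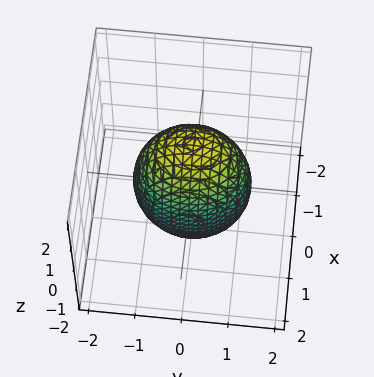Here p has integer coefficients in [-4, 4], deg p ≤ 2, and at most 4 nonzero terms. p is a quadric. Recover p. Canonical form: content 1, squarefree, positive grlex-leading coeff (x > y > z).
3*x^2 + 2*y^2 + z^2 - 3

(a) The degree is 2 — bounded and convex; a quadric.
(b) Symmetries: the x ↦ −x reflection is a symmetry, so x appears only in even powers; it's symmetric under y → −y, forcing even powers of y; mirror symmetry z ↦ −z ⇒ only even powers of z.
(c) Against the integer gridlines: the x-axis gridline crossings are at x ∈ {-1, 1}.
(d) Assembling these constraints gives the stated polynomial.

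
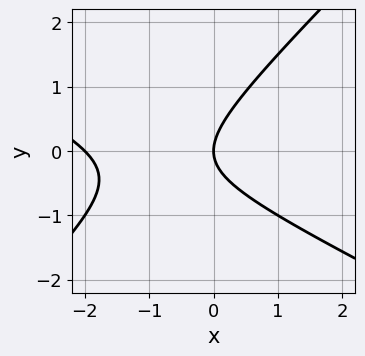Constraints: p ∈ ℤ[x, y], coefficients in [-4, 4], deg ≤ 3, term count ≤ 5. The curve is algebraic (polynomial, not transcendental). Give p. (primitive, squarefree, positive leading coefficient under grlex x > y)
1. Degree: the shape is more complex than any degree-1 curve, so deg p = 2.
2. Observable constraints: it meets the y-axis at y = 0 (among the integer gridlines); the x-axis gridline crossings are at x ∈ {-2, 0}.
3. Putting this together gives p.

x^2 + x*y - 2*y^2 + 2*x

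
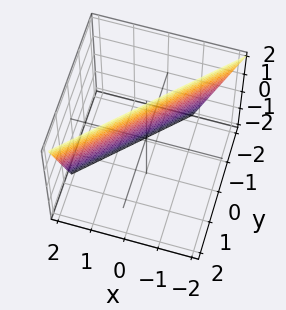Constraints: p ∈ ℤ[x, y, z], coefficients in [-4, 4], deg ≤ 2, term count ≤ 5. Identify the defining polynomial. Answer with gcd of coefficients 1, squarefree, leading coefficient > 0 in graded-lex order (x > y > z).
3*x - 3*y + z - 2

(a) The degree is 1 — every cross-section is a straight line — this is a plane.
(b) From the visible intercepts: it crosses the z-axis at the gridline z = 2.
(c) The integer polynomial consistent with all of this is the stated p.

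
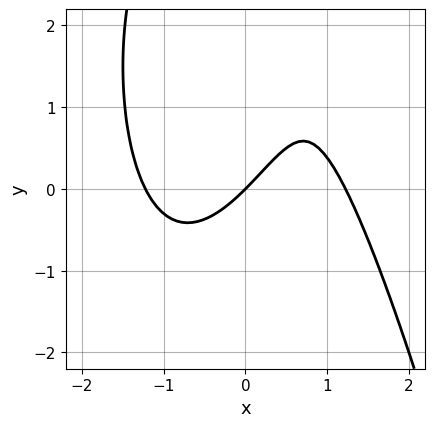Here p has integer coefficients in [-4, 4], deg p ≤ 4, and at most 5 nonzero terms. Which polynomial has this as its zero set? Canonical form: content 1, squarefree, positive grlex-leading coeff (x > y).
1. The degree is 3 — a generic line meets the curve in up to 3 points.
2. From the visible intercepts: it crosses the x-axis at the gridline x = 0; it meets the y-axis at y = 0 (among the integer gridlines).
3. Fitting integer coefficients to these (and the overall shape) gives p.

2*x^3 - y^2 - 3*x + 3*y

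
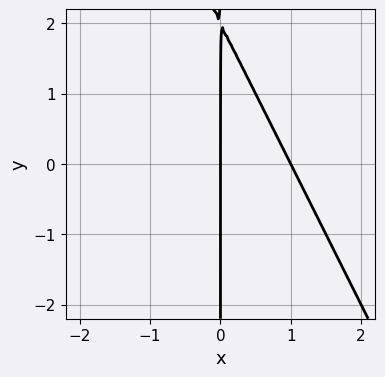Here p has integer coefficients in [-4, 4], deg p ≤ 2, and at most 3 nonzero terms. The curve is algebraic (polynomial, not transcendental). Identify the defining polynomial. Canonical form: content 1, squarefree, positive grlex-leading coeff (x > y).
deg p = 2. No degree-1 curve has this shape.
Against the integer gridlines: every point of the y-axis in the box is on the curve; the x-axis gridline crossings are at x ∈ {0, 1}.
Putting this together gives p.

2*x^2 + x*y - 2*x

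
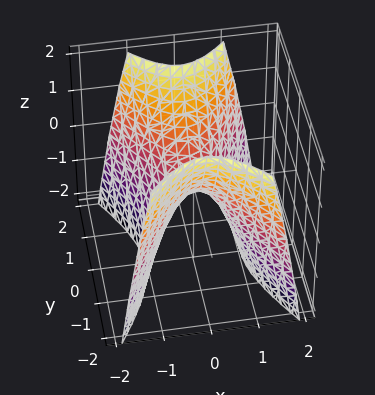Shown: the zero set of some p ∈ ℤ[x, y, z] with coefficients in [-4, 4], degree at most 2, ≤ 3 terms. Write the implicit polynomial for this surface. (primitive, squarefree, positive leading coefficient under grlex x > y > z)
The degree is 2 — a saddle surface; a quadric.
Symmetries: mirror symmetry x ↦ −x ⇒ only even powers of x; the y ↦ −y reflection is a symmetry, so y appears only in even powers.
Checking where it meets the axes: one z-axis crossing is at z = 0; it crosses the x-axis at the gridline x = 0; it crosses the y-axis at the gridline y = 0.
Fitting integer coefficients to these (and the overall shape) gives p.

2*x^2 - y^2 + z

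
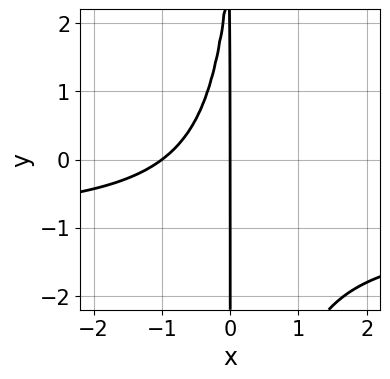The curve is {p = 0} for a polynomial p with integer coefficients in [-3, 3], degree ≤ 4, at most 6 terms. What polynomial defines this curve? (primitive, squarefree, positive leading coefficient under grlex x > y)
3*x^2*y + 3*x^2 - x*y + 3*x

1. Degree: a generic line meets the curve in up to 3 points, so deg p = 3.
2. From the axis intercepts and sections: the visible y-axis segment lies entirely on the curve; among the integer gridlines, it crosses the x-axis at x ∈ {-1, 0}.
3. Putting this together gives p.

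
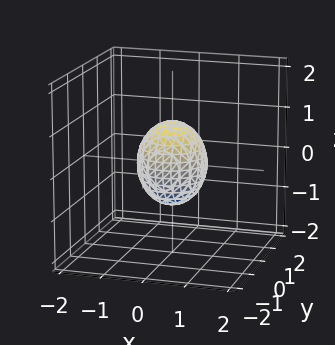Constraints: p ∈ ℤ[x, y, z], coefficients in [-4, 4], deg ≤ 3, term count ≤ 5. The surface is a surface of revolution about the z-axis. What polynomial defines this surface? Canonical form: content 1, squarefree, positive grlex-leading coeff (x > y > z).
3*x^2 + 3*y^2 + 2*z^2 - 2

First, the degree is 2 — the shape is more complex than any degree-1 surface.
Then, symmetries: rotational symmetry about the z-axis ⇒ p depends on x, y only through x² + y².
Then, against the integer gridlines: among the integer gridlines, it crosses the z-axis at z ∈ {-1, 1}; a circular section at z = 0 has radius between 0 and 1.
Finally, the integer polynomial consistent with all of this is the stated p.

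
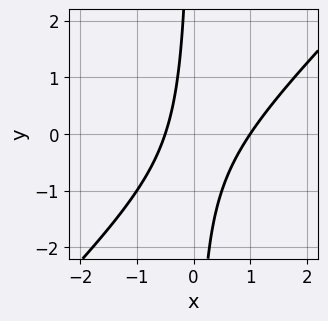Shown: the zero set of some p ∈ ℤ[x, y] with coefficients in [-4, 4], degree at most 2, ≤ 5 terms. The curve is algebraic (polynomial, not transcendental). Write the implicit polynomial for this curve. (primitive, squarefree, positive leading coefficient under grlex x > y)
2*x^2 - 2*x*y - x - 1

(a) The degree is 2 — a generic line meets the curve in up to 2 points.
(b) Observable constraints: it meets the x-axis at x = 1 (among the integer gridlines); the curve avoids every integer y-axis point in the box.
(c) Solving for integer coefficients yields p as stated.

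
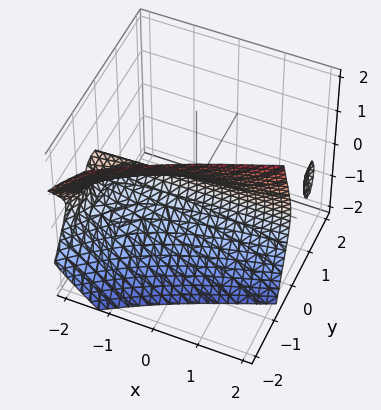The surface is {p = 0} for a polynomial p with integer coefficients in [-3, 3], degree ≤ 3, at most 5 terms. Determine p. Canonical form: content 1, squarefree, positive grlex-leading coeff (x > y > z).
3*x*y^2 + x*z^2 - 3*y^3 - 3*z^2 - 3*y

The picture has 2 separate pieces.
Degree: a generic line meets the surface in up to 3 points, so deg p = 3.
Observable constraints: every point of the x-axis in the box is on the surface; one y-axis crossing is at y = 0; it meets the z-axis at z = 0 (among the integer gridlines).
These observations pin down the coefficients.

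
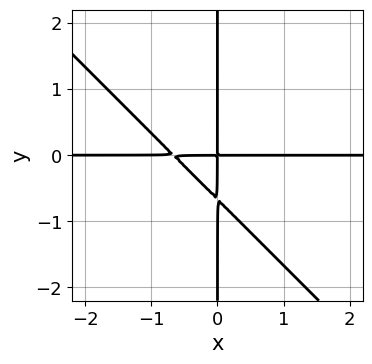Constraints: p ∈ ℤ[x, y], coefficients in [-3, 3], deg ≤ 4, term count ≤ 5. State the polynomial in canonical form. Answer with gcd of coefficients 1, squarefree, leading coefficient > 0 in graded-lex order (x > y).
3*x^2*y + 3*x*y^2 + 2*x*y

First, the degree is 3 — no degree-2 curve has this shape.
Next, checking where it meets the axes: every point of the y-axis in the box is on the curve; the visible x-axis segment lies entirely on the curve.
Finally, fitting integer coefficients to these (and the overall shape) gives p.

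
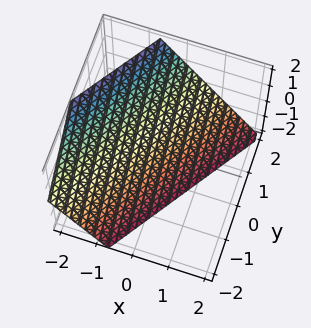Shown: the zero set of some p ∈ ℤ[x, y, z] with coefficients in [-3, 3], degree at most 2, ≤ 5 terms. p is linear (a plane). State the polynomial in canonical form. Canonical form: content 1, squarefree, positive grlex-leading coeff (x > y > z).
3*x - 2*y + 2*z + 2

deg p = 1. Every cross-section is a straight line — this is a plane.
From the axis intercepts and sections: it meets the y-axis at y = 1 (among the integer gridlines); one z-axis crossing is at z = -1.
Putting this together gives p.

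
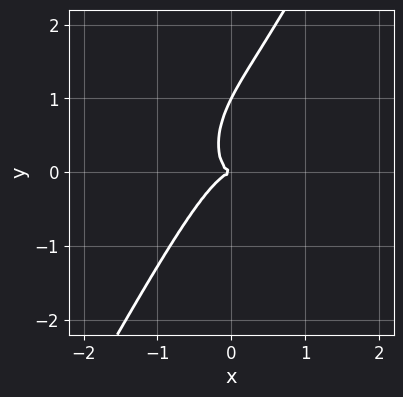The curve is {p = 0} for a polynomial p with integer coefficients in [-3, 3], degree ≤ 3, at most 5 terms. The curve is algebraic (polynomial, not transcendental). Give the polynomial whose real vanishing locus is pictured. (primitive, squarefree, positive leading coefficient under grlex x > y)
1. Degree: the shape is more complex than any degree-2 curve, so deg p = 3.
2. From the visible intercepts: one x-axis crossing is at x = 0; among the integer gridlines, it crosses the y-axis at y ∈ {0, 1}.
3. These observations pin down the coefficients.

3*x^3 - 2*x^2*y + 2*x*y^2 - y^3 + y^2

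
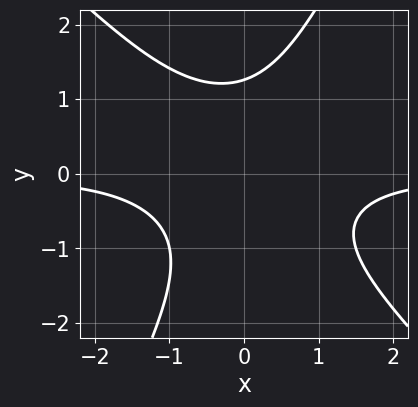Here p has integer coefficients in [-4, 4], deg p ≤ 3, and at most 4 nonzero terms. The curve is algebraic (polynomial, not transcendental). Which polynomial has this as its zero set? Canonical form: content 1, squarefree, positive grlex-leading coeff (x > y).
(a) deg p = 3. The shape is more complex than any degree-2 curve.
(b) Against the integer gridlines: it misses every integer gridline on the x-axis.
(c) Assembling these constraints gives the stated polynomial.

2*x^2*y + x*y^2 - y^3 + 2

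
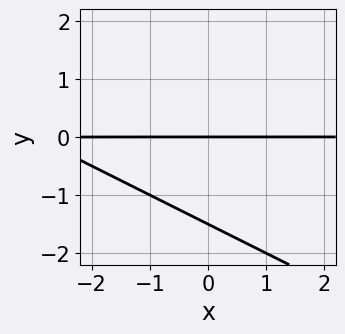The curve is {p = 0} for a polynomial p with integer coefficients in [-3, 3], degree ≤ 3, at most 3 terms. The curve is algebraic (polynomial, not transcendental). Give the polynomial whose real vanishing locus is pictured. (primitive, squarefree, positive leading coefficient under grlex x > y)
x*y + 2*y^2 + 3*y

1. The degree is 2 — no degree-1 curve has this shape.
2. From the axis intercepts and sections: every point of the x-axis in the box is on the curve; it crosses the y-axis at the gridline y = 0.
3. Matching integer coefficients to the picture gives p.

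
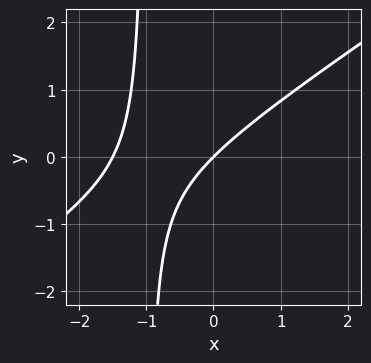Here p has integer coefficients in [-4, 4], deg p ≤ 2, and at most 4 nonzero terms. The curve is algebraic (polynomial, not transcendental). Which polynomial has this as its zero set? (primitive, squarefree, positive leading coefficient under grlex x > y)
(a) deg p = 2. A generic line meets the curve in up to 2 points.
(b) Checking where it meets the axes: it crosses the y-axis at the gridline y = 0; one x-axis crossing is at x = 0.
(c) These observations pin down the coefficients.

2*x^2 - 3*x*y + 3*x - 3*y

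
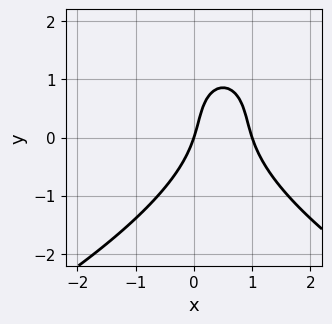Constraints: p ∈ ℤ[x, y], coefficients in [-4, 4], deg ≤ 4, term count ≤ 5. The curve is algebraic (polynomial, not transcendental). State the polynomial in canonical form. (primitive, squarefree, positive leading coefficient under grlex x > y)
y^3 + 3*x^2 - y^2 - 3*x + y

deg p = 3. No degree-2 curve has this shape.
From the axis intercepts and sections: among the integer gridlines, it crosses the x-axis at x ∈ {0, 1}; one y-axis crossing is at y = 0.
Together with the visible shape, these determine p as stated.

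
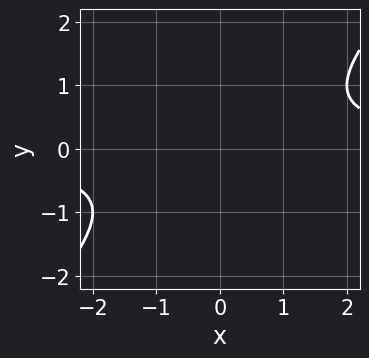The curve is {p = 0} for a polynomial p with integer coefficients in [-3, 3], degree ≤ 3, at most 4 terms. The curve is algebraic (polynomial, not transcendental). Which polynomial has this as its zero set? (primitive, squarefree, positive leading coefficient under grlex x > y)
1. deg p = 2.
2. From the axis intercepts and sections: the curve avoids every integer x-axis point in the box; the curve avoids every integer y-axis point in the box.
3. Together with the visible shape, these determine p as stated.

x*y - y^2 - 1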